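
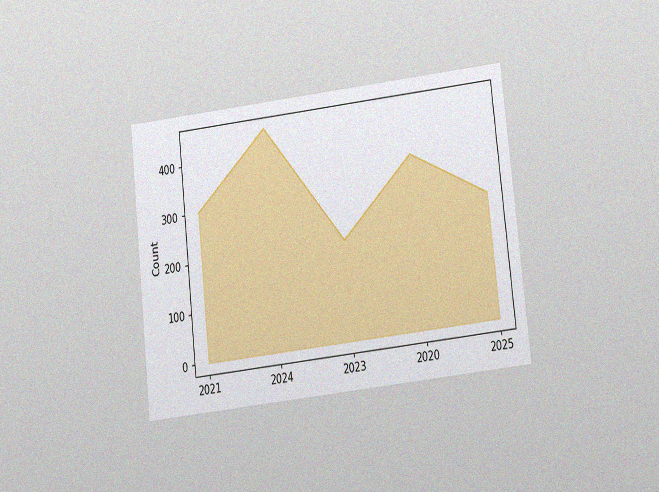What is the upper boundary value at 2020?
350

The chart is tilted about 6° counter-clockwise and viewed at a slight angle, with some photo noise. At 2020 the upper boundary is at 350.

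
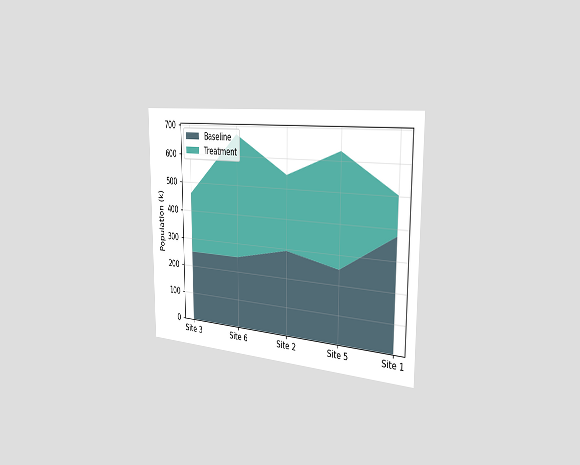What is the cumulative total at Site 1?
504k

The chart is viewed slightly from the right. The stacked total at Site 1 reaches 504k.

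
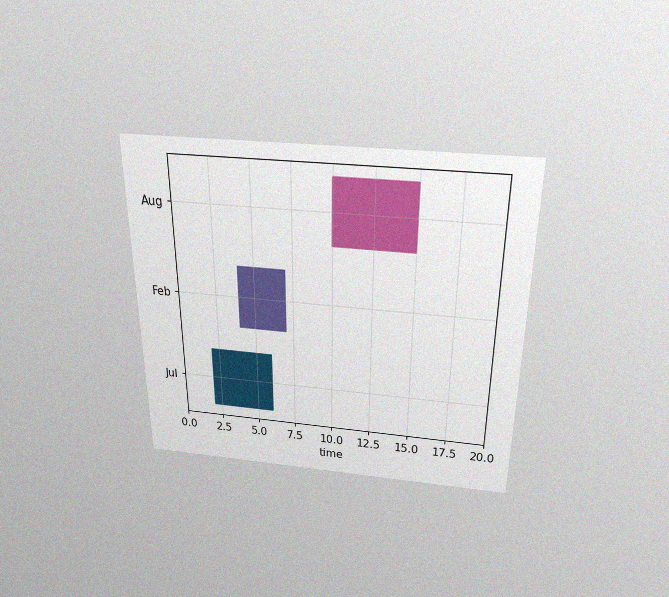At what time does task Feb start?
The chart is viewed slightly from above, with some photo noise. The Feb bar begins at t=4.

4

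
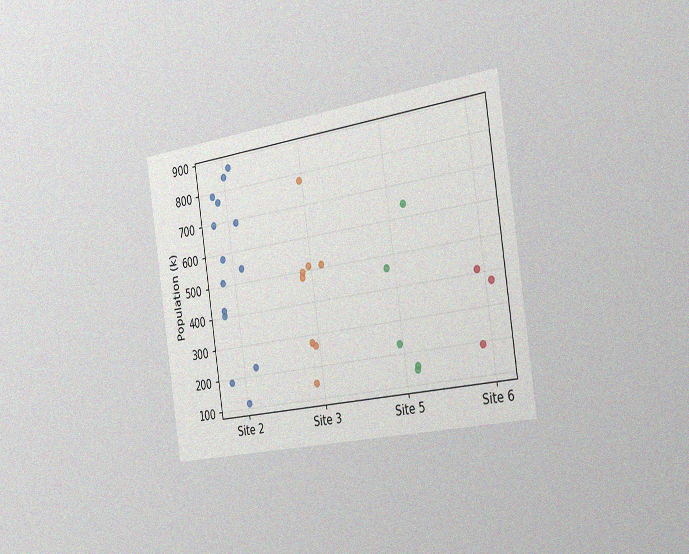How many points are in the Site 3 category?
The chart is tilted about 9° counter-clockwise and viewed slightly from the right, with some photo noise. Counting the markers in the Site 3 column gives 8.

8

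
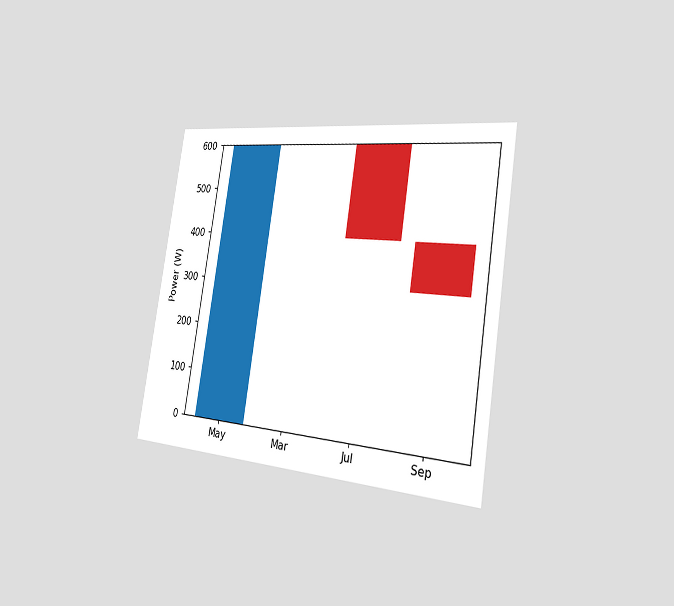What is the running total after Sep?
The chart is tilted about 9° clockwise and viewed slightly from the right. After Sep the running total reaches 300W.

300W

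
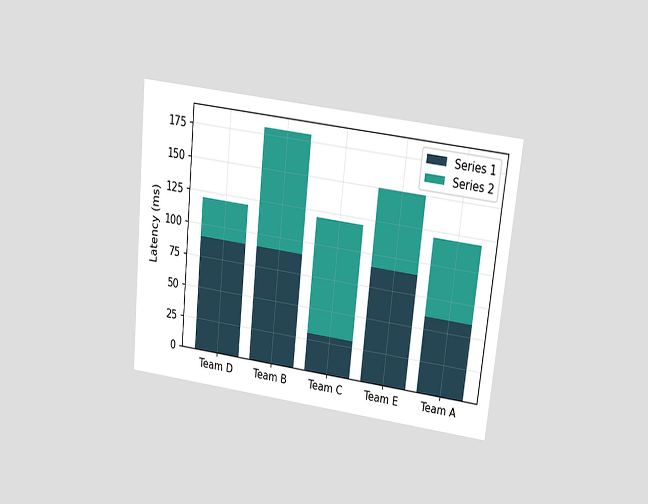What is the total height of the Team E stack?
The chart is tilted about 6° clockwise and viewed slightly from above. The Team E stack's top reaches 150ms on the y-axis.

150ms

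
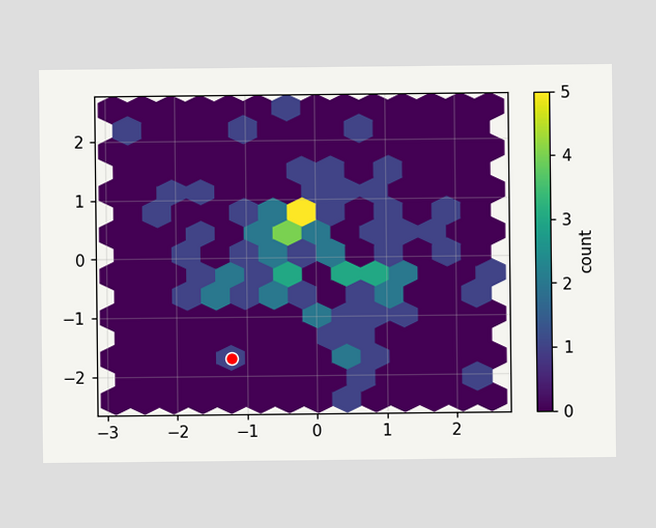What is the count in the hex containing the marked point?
1

The marked hex reads 1 on the colorbar.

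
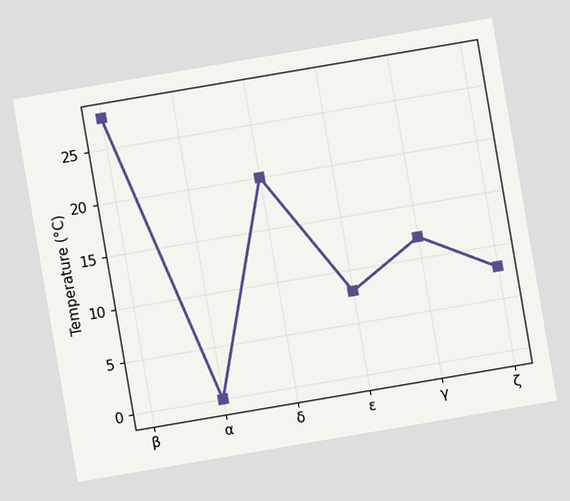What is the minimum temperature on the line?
0°C

The chart is tilted about 10° counter-clockwise. The lowest point is at α, and reading across to the y-axis gives 0°C.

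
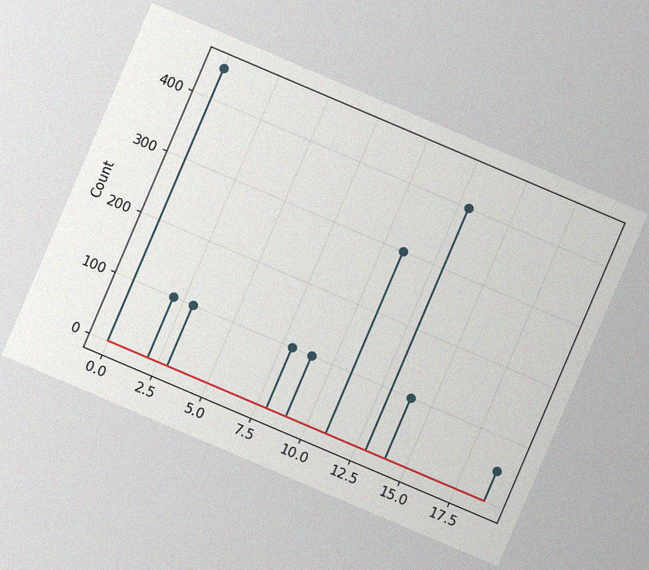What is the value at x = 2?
100

The chart is tilted about 23° clockwise, with some photo noise. The stem at x=2 reaches 100.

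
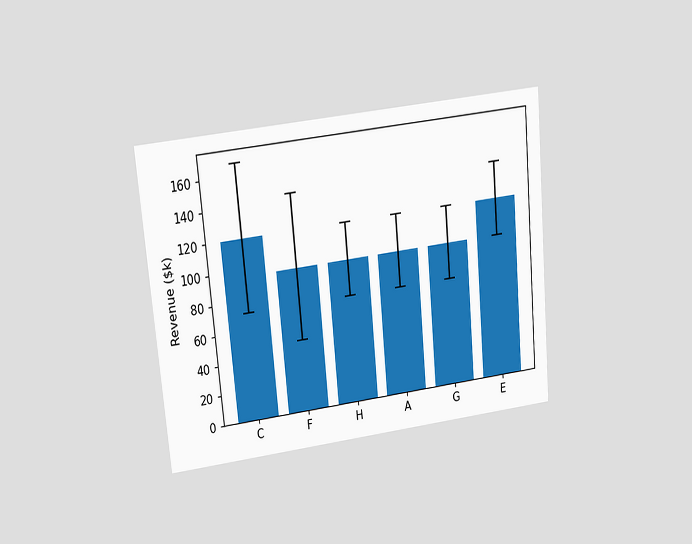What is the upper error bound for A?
The chart is tilted about 5° counter-clockwise and viewed slightly from above. The A bar's upper whisker reaches $120k.

$120k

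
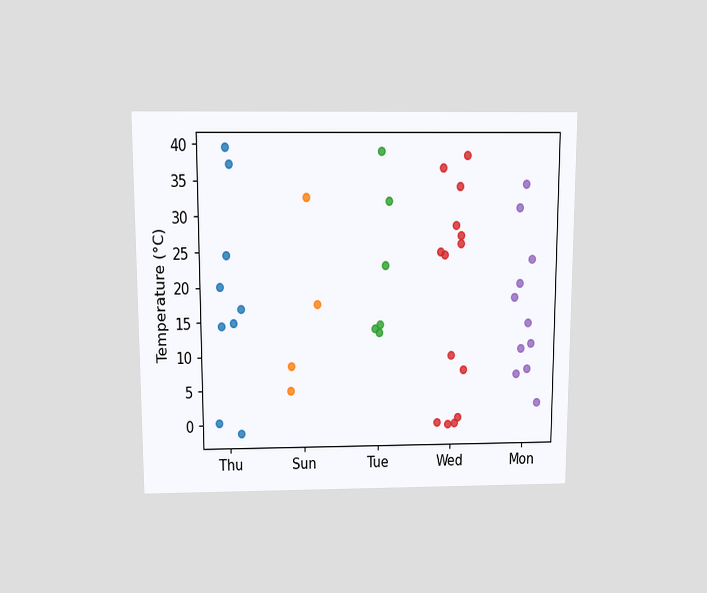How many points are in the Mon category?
The chart is viewed slightly from above. Counting the markers in the Mon column gives 11.

11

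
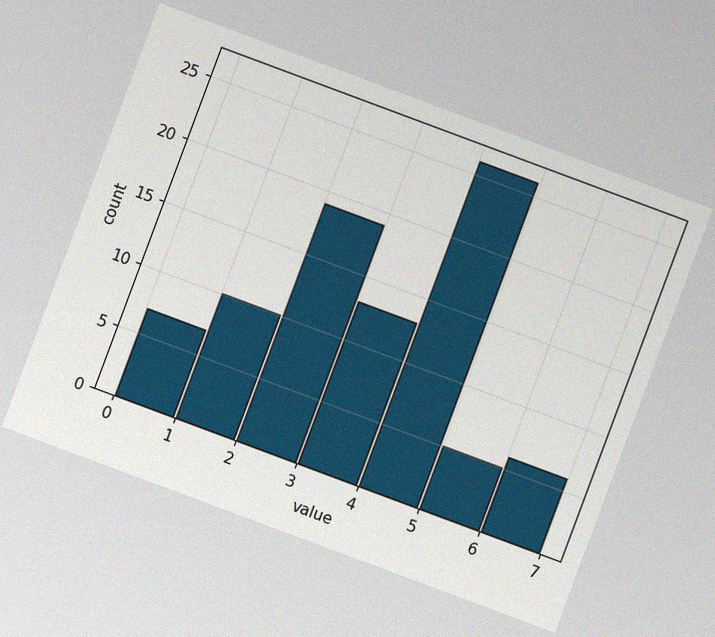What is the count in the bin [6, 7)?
6

The chart is tilted about 20° clockwise, with some photo noise. The [6, 7) bin has height 6.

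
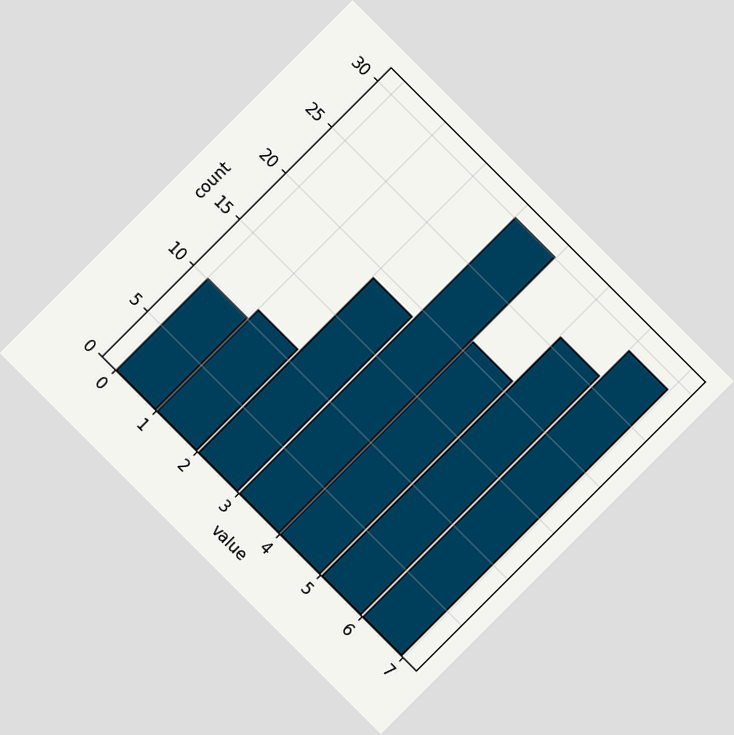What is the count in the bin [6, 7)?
The chart is tilted about 45° clockwise. The [6, 7) bin has height 29.

29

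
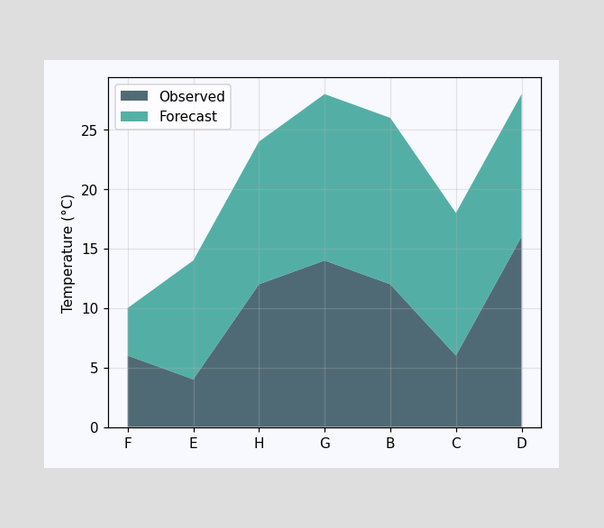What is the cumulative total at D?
The stacked total at D reaches 28°C.

28°C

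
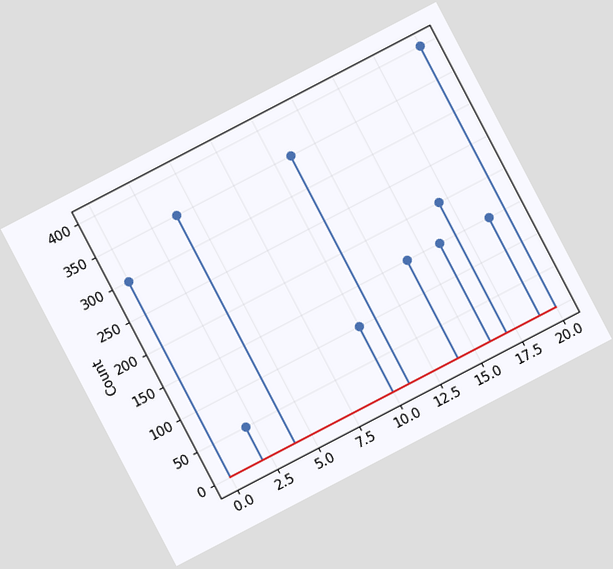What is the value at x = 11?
350

The chart is tilted about 28° counter-clockwise. The stem at x=11 reaches 350.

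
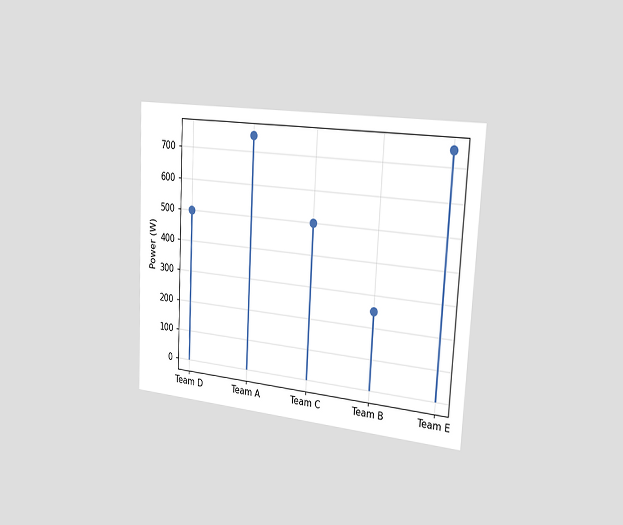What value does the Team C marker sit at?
500W

The chart is tilted about 3° clockwise and viewed slightly from the right. The Team C marker sits at 500W.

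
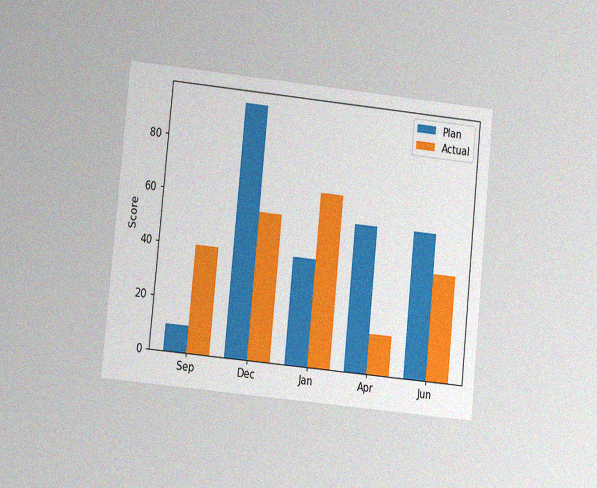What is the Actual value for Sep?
40

The chart is tilted about 6° clockwise and viewed at a slight angle, with some photo noise. The Actual bar at Sep reaches 40 on the y-axis.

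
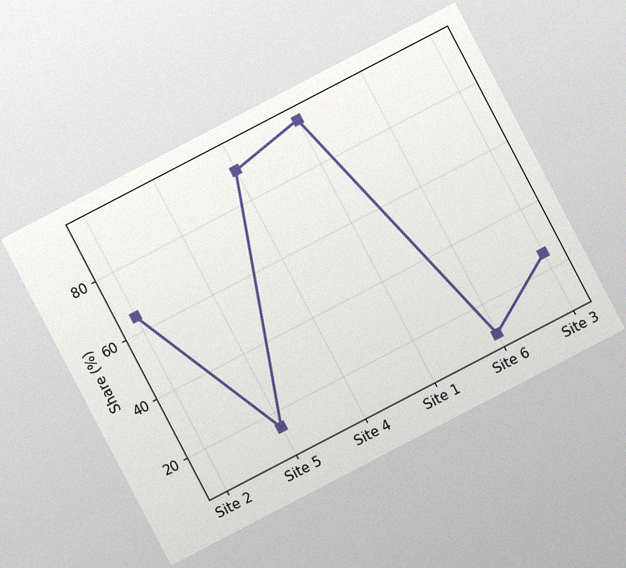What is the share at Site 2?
The chart is tilted about 28° counter-clockwise, with some photo noise. At Site 2, the line is at 65%.

65%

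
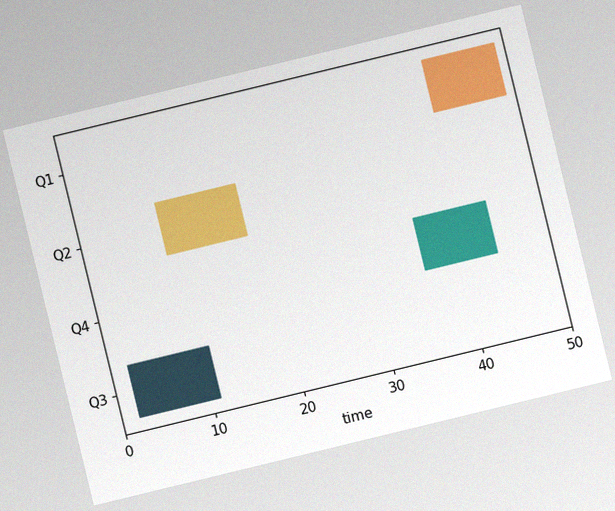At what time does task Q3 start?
2

The chart is tilted about 14° counter-clockwise, with some photo noise. The Q3 bar begins at t=2.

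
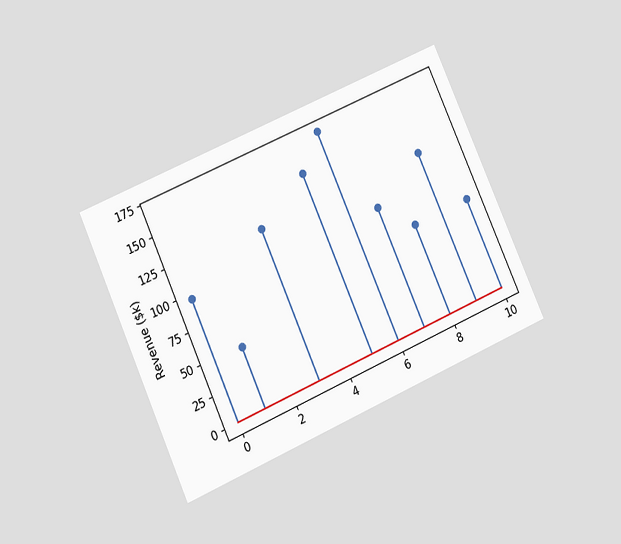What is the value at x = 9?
The chart is tilted about 24° counter-clockwise and viewed at a slight angle. The stem at x=9 reaches $120k.

$120k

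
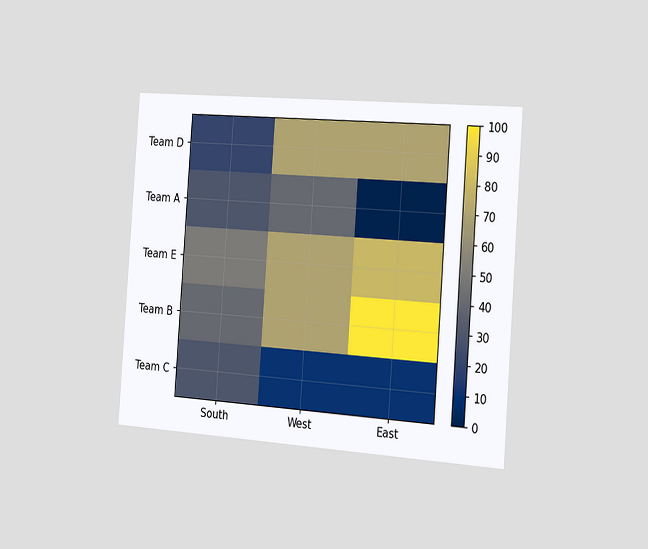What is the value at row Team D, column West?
70

The chart is tilted about 4° clockwise and viewed slightly from the right. Matching cell (Team D, West) against the colorbar gives 70.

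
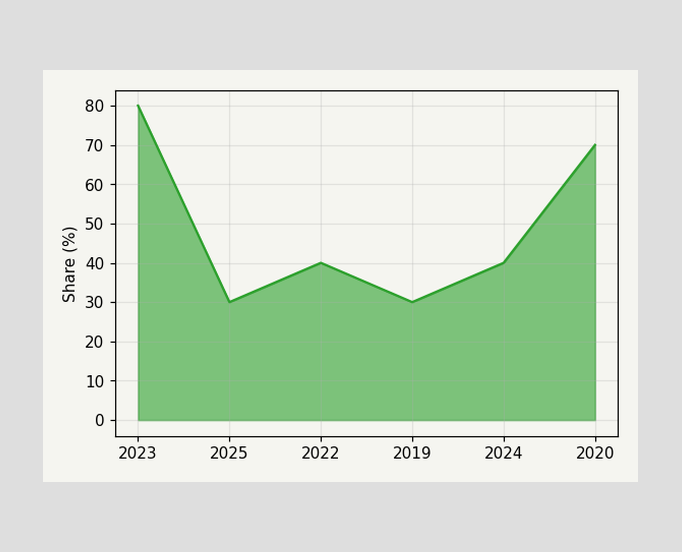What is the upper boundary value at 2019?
30%

At 2019 the upper boundary is at 30%.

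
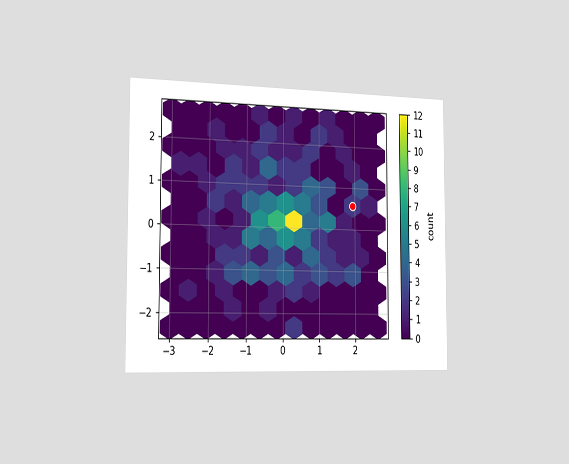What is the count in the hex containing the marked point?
2

The chart is viewed slightly from the left. The marked hex reads 2 on the colorbar.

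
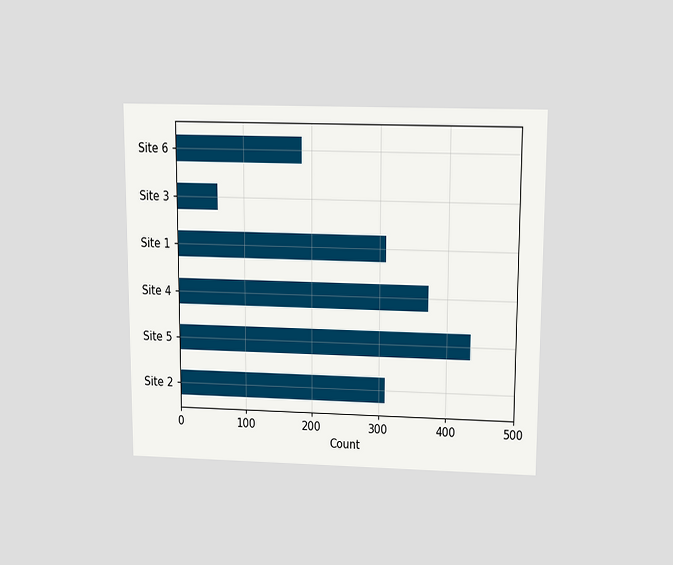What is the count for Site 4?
372

The chart is viewed slightly from above. Reading along the chart's x-axis, the Site 4 bar reaches 372.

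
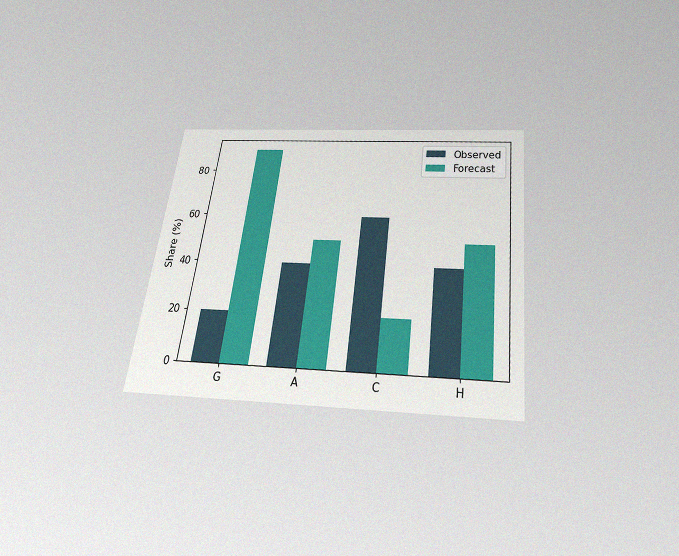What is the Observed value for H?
40%

The chart is tilted about 7° clockwise and viewed slightly from below, with some photo noise. The Observed bar at H reaches 40% on the y-axis.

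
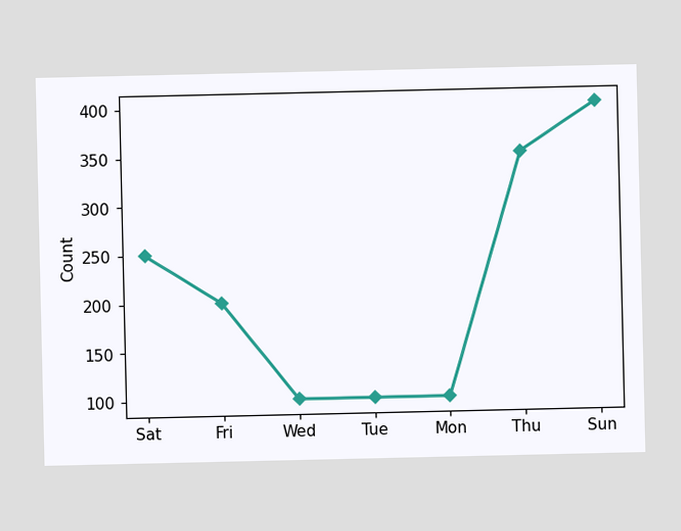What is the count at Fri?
200

At Fri, the line is at 200.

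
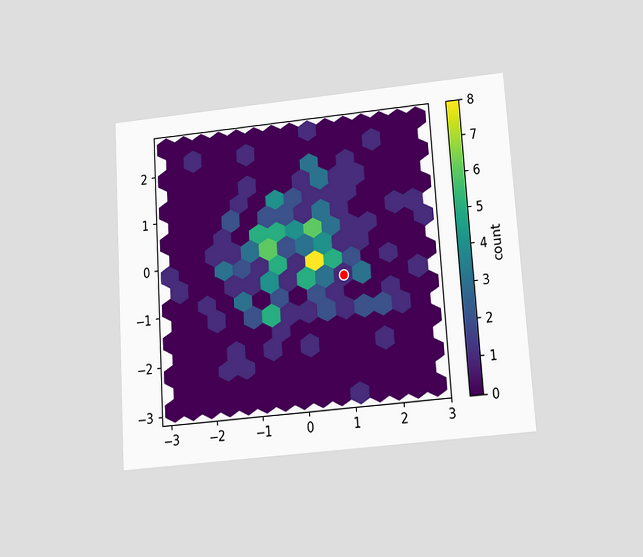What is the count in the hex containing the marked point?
The chart is tilted about 4° counter-clockwise and viewed slightly from below. The marked hex reads 1 on the colorbar.

1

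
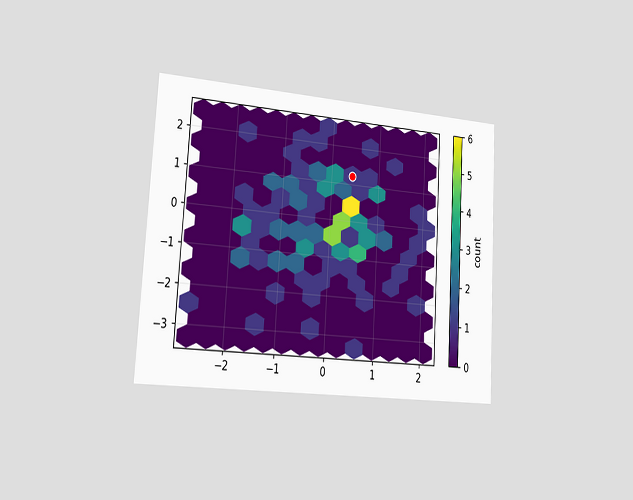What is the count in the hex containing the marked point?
1

The chart is tilted about 3° clockwise and viewed slightly from the left. The marked hex reads 1 on the colorbar.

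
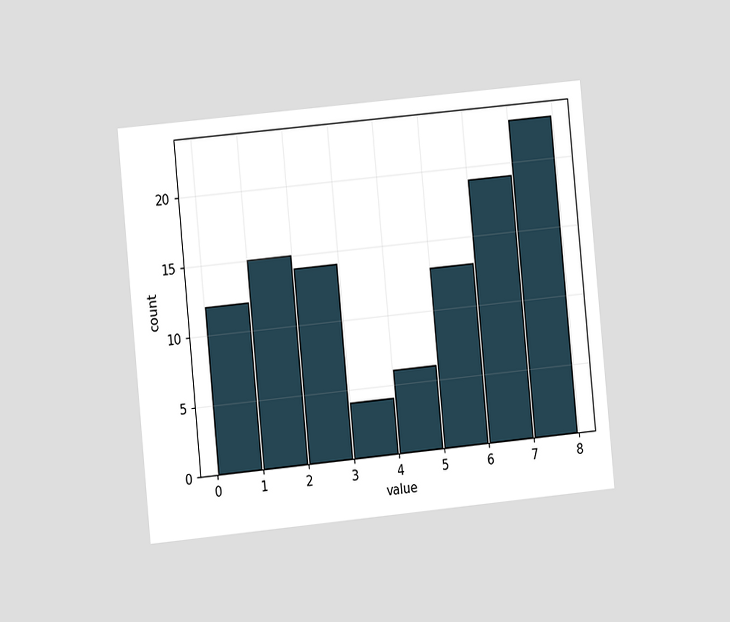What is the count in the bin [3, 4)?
The chart is tilted about 6° counter-clockwise and viewed slightly from the left. The [3, 4) bin has height 4.

4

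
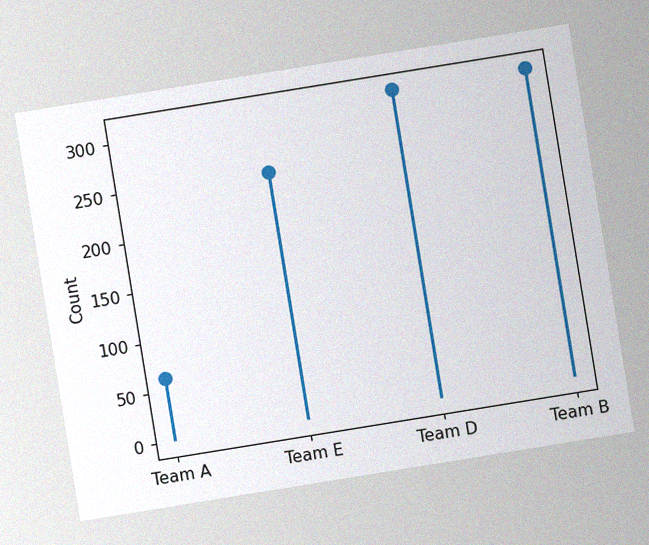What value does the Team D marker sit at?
The chart is tilted about 9° counter-clockwise, with some photo noise. The Team D marker sits at 310.

310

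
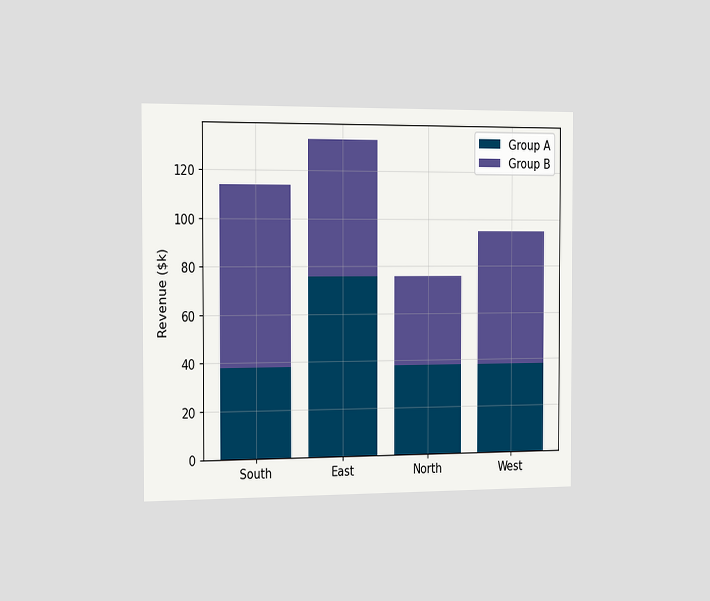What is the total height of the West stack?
$95k

The chart is viewed slightly from the left. The West stack's top reaches $95k on the y-axis.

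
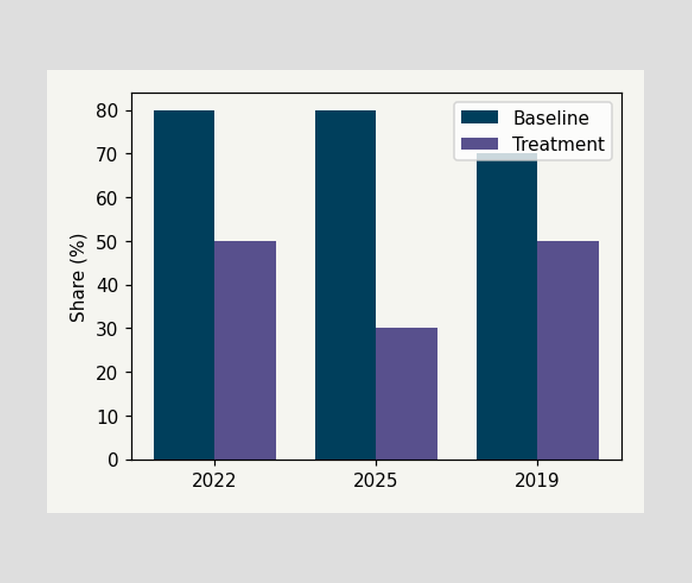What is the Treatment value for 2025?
30%

The Treatment bar at 2025 reaches 30% on the y-axis.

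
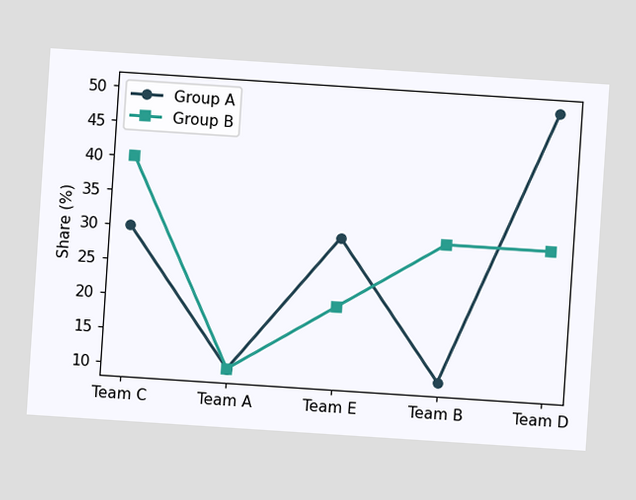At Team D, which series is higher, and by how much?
Group A, by 20%

The chart is tilted about 4° clockwise. At Team D, Group A sits above the other line by 20%.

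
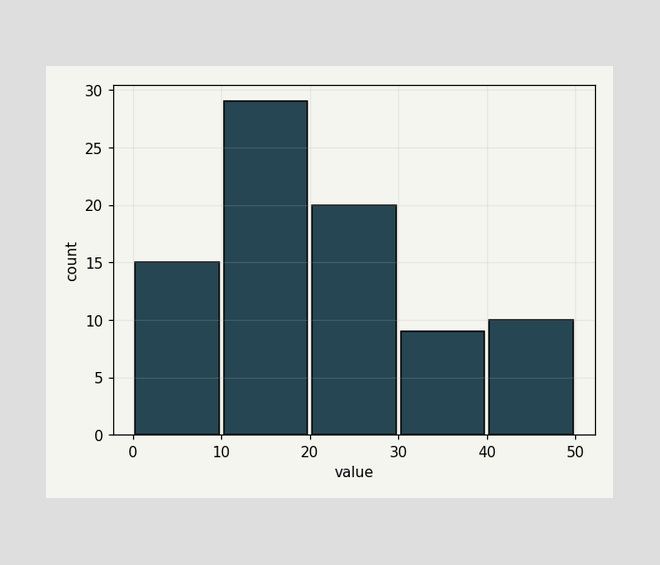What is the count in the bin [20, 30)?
20

The [20, 30) bin has height 20.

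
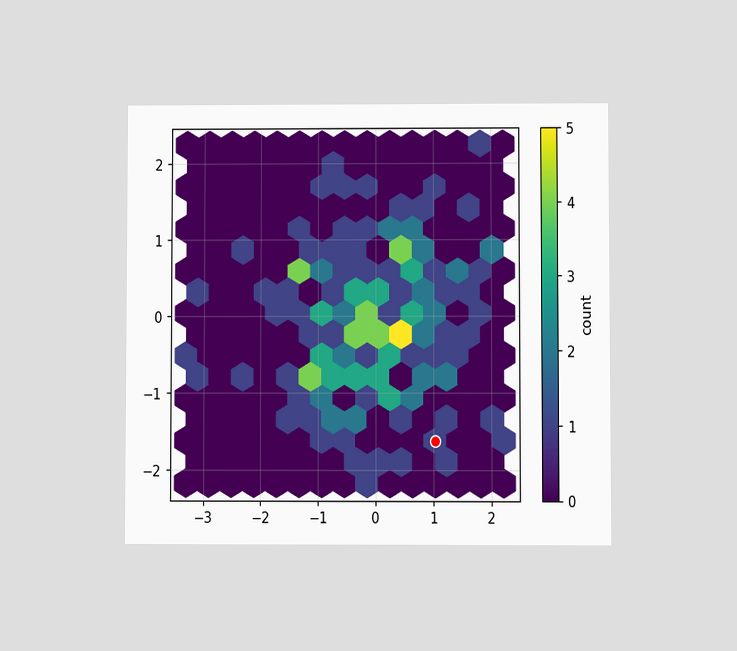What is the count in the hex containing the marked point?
1

The chart is viewed at a slight angle. The marked hex reads 1 on the colorbar.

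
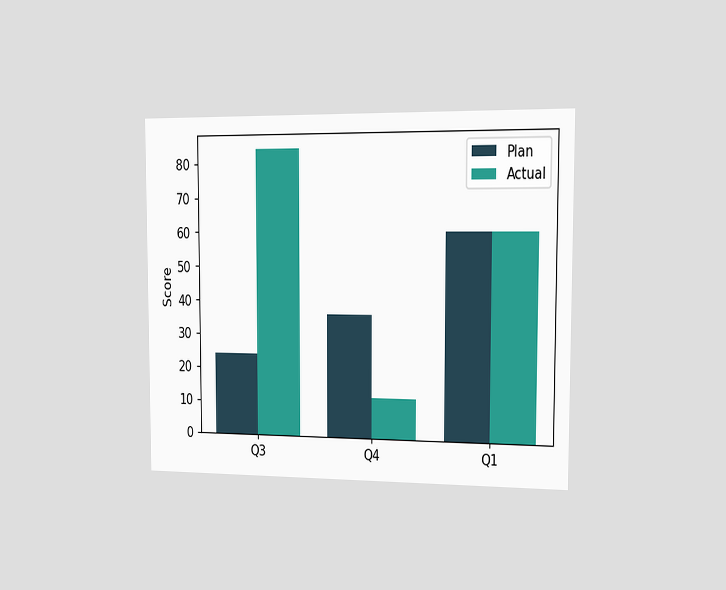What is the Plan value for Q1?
60

The chart is viewed slightly from the right. The Plan bar at Q1 reaches 60 on the y-axis.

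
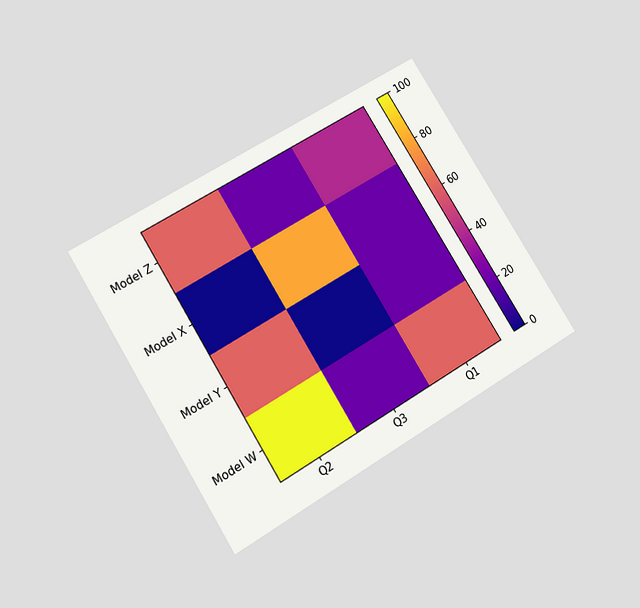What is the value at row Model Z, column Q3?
The chart is tilted about 31° counter-clockwise and viewed slightly from below. Matching cell (Model Z, Q3) against the colorbar gives 20.

20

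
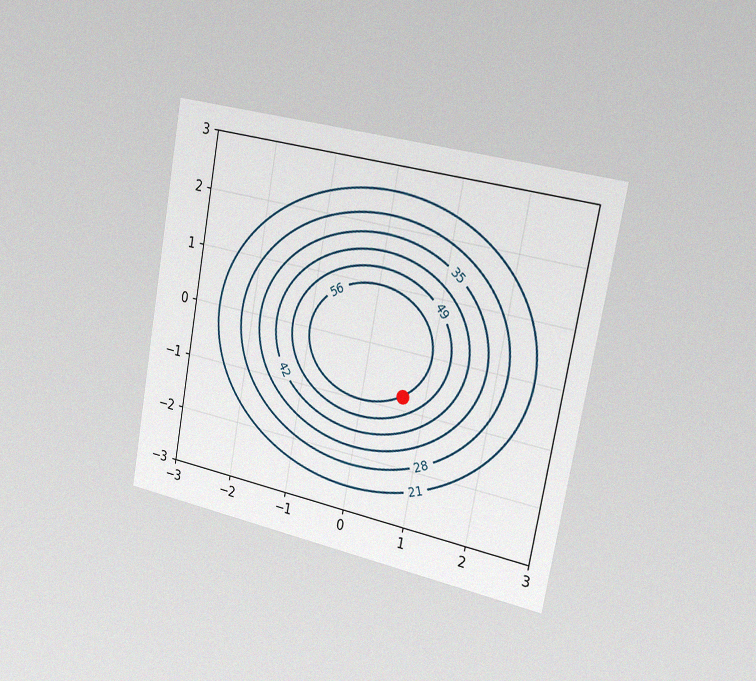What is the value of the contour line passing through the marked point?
The chart is tilted about 10° clockwise and viewed slightly from the right, with some photo noise. The marked point sits on the contour labelled 56.

56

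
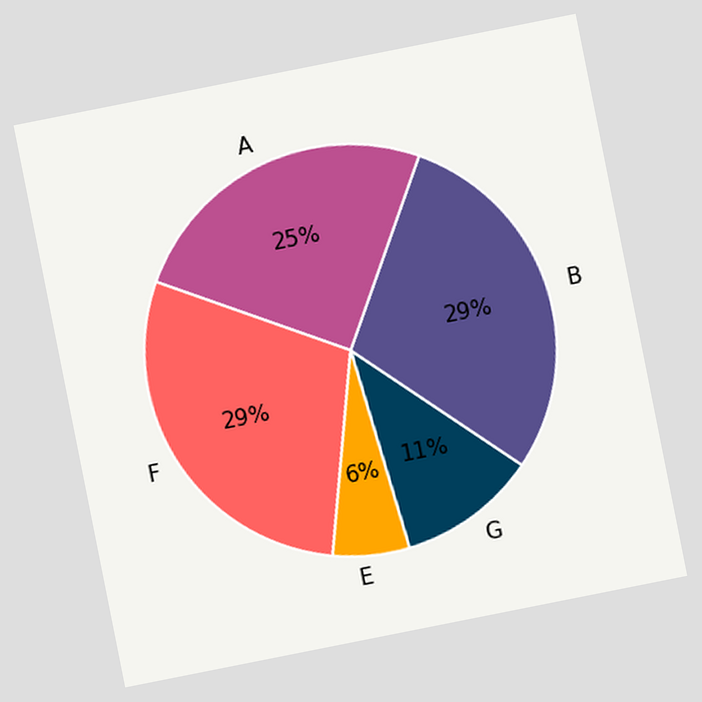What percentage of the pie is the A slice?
The chart is tilted about 11° counter-clockwise. The A slice takes up 25% of the pie.

25%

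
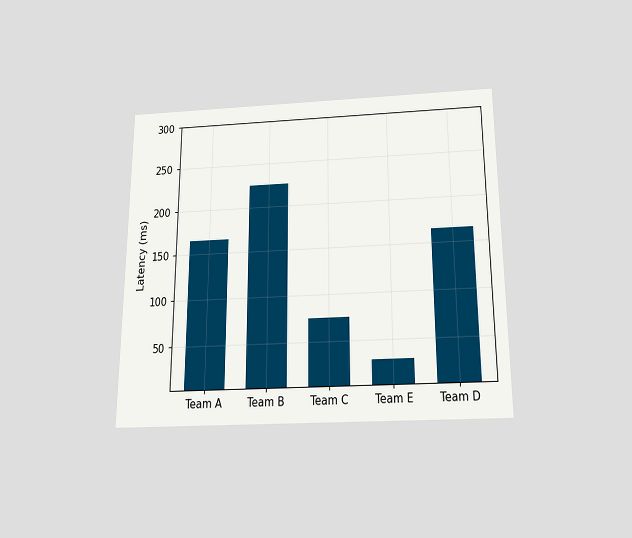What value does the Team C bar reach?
The chart is viewed slightly from below. Reading along the chart's y-axis, the Team C bar reaches 75ms.

75ms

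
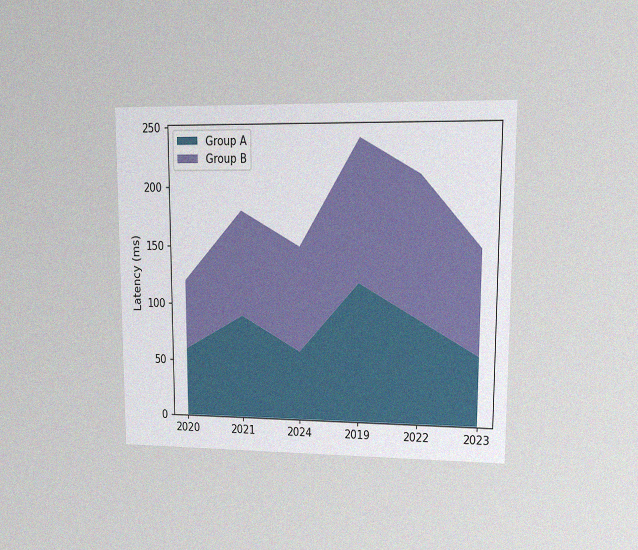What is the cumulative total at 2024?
The chart is viewed at a slight angle, with some photo noise. The stacked total at 2024 reaches 150ms.

150ms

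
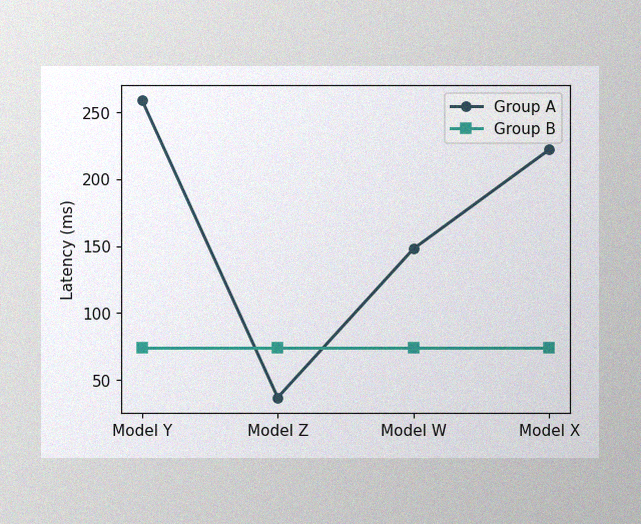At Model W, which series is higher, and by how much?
Group A, by 74ms

The image has some photo noise and uneven lighting. At Model W, Group A sits above the other line by 74ms.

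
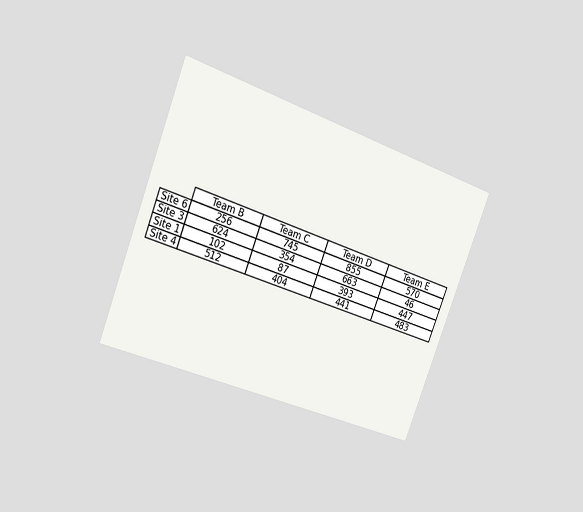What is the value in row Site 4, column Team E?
The chart is tilted about 21° clockwise and viewed slightly from the left. The (Site 4, Team E) cell reads 483.

483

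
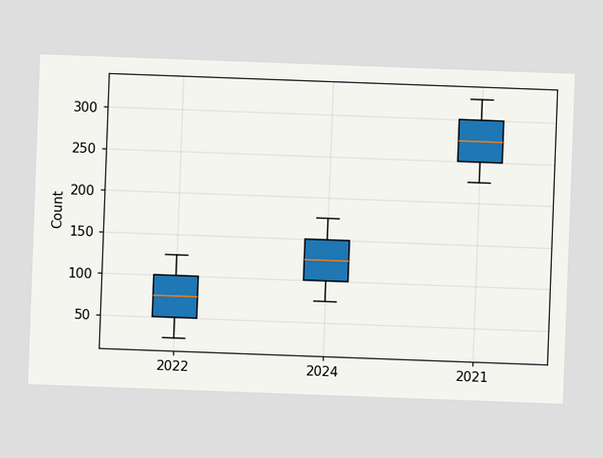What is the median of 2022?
75

The chart is tilted about 2° clockwise. The median line in the 2022 box sits at 75.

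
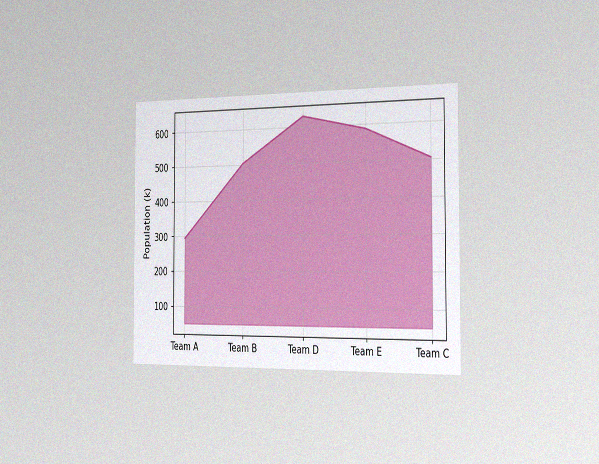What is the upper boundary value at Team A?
The chart is viewed slightly from the right, with some photo noise. At Team A the upper boundary is at 294k.

294k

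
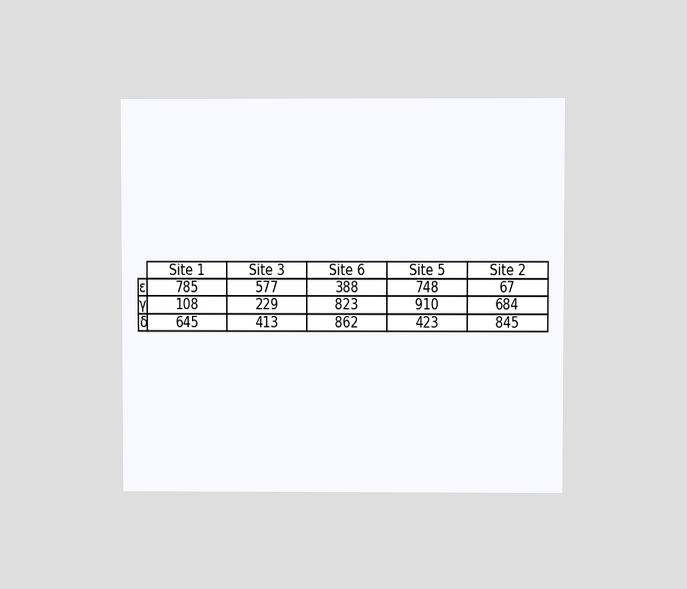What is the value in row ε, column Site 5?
748

The chart is viewed at a slight angle. The (ε, Site 5) cell reads 748.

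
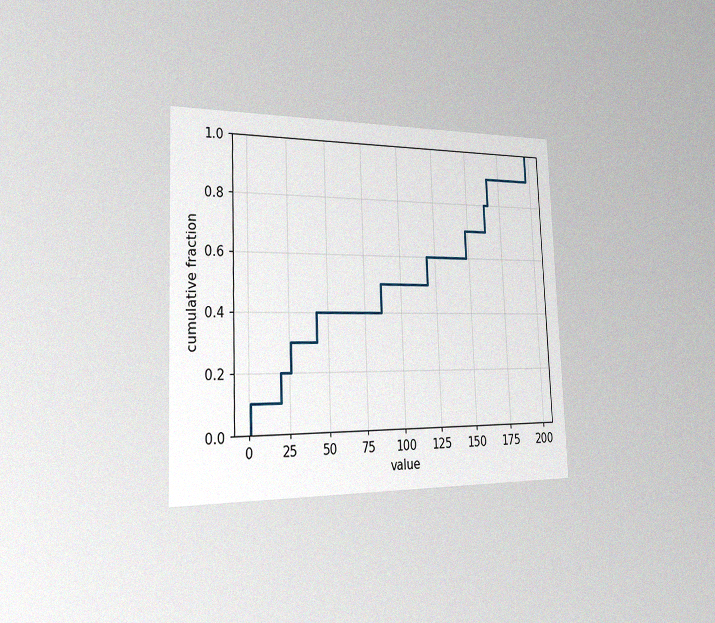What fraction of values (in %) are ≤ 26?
30%

The chart is tilted about 2° counter-clockwise and viewed slightly from the left, with some photo noise. At x=26 the ECDF step is at 30%.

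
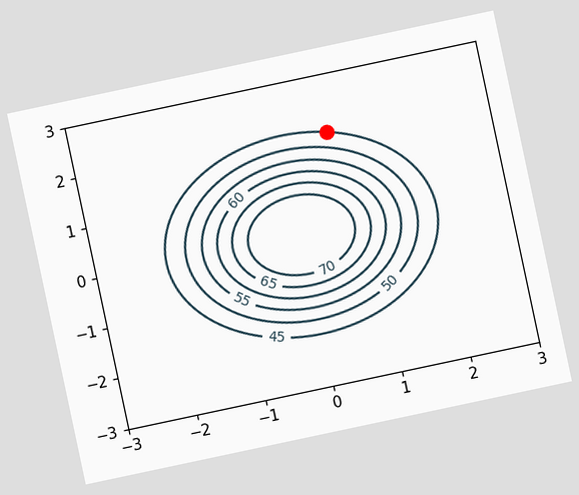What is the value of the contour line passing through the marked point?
The chart is tilted about 12° counter-clockwise. The marked point sits on the contour labelled 45.

45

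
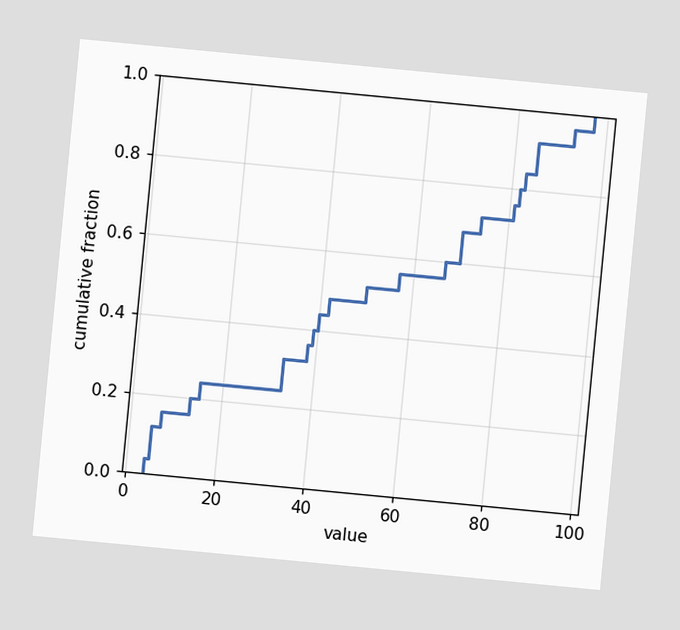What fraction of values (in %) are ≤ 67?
The chart is tilted about 5° clockwise. At x=67 the ECDF step is at 60%.

60%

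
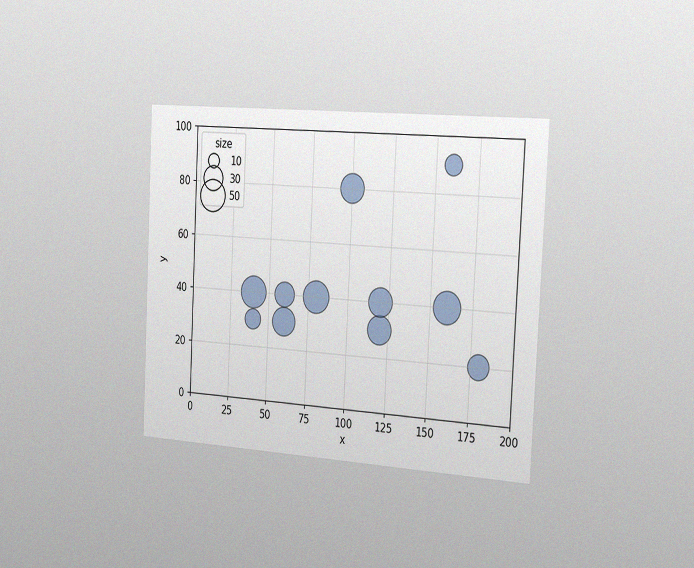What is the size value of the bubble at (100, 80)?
40

The chart is tilted about 3° clockwise and viewed slightly from the right, with some photo noise. Matching the bubble at (100, 80) against the size legend gives 40.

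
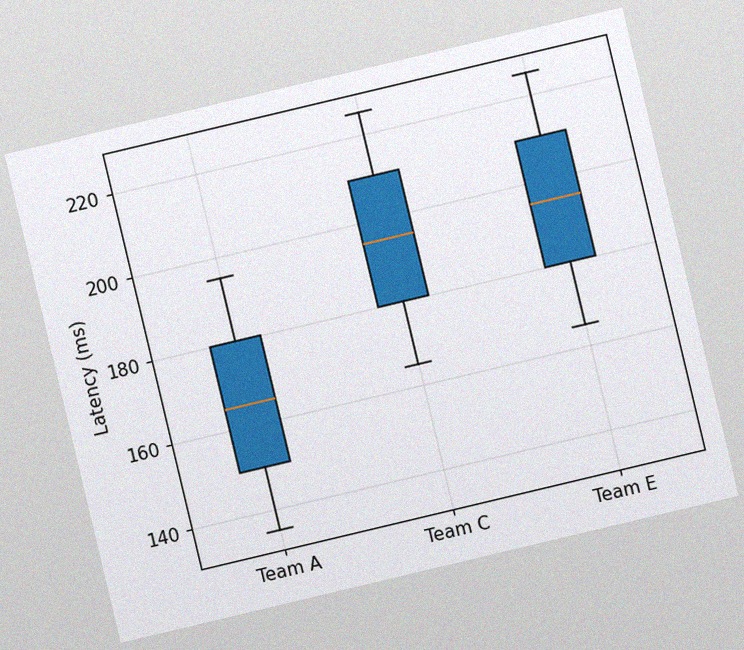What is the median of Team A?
165ms

The chart is tilted about 13° counter-clockwise, with some photo noise. The median line in the Team A box sits at 165ms.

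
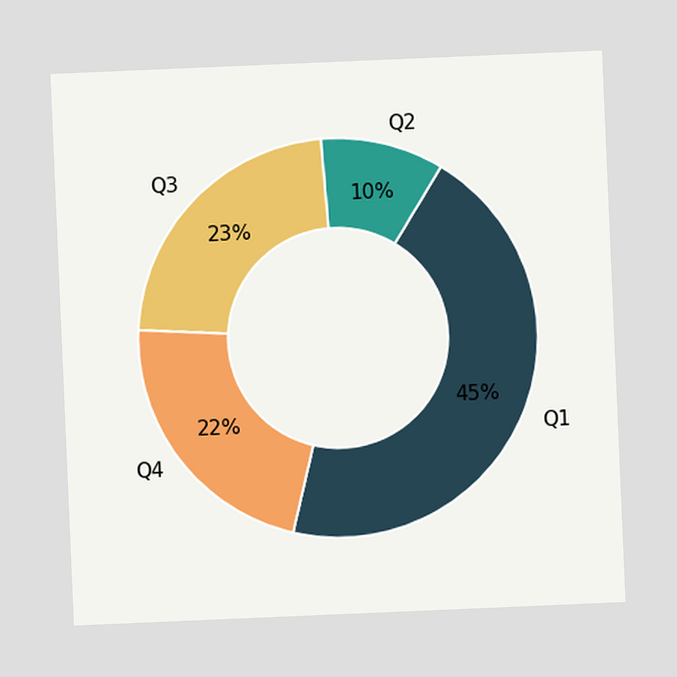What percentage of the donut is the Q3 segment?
23%

The chart is tilted about 2° counter-clockwise. The Q3 segment takes up 23% of the ring.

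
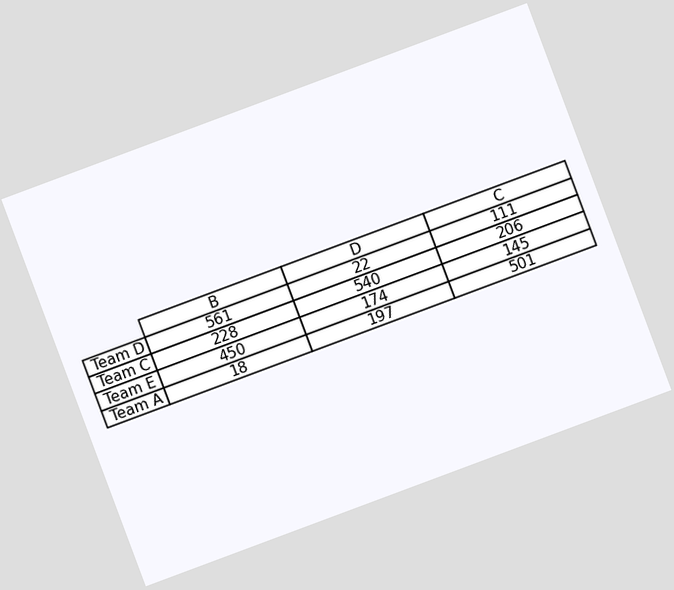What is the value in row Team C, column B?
228

The chart is tilted about 20° counter-clockwise. The (Team C, B) cell reads 228.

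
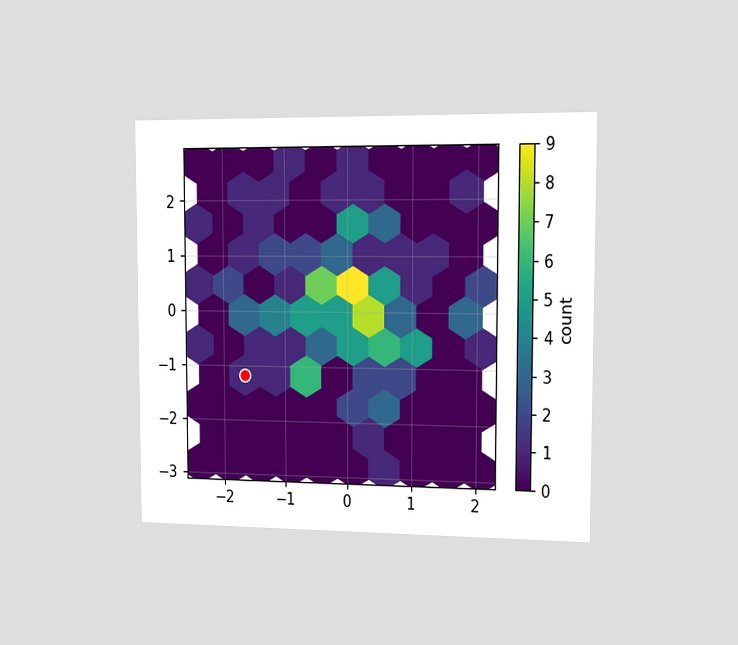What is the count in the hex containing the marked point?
The chart is viewed slightly from the right. The marked hex reads 1 on the colorbar.

1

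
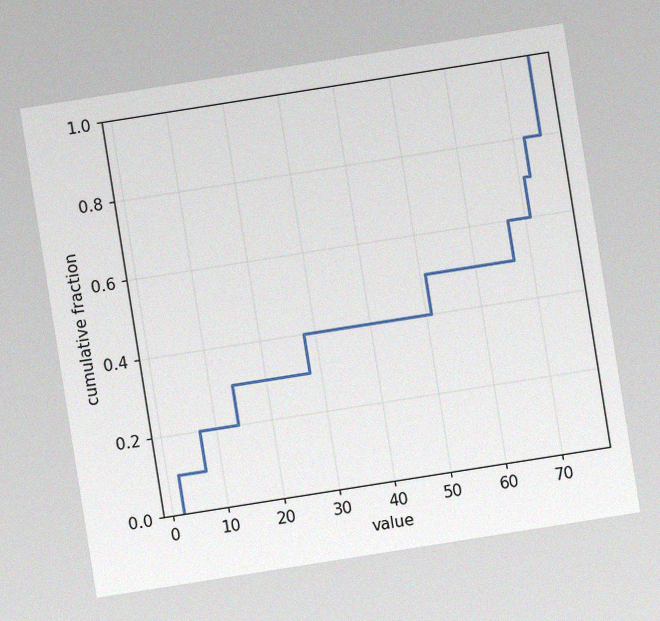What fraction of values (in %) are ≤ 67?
60%

The chart is tilted about 9° counter-clockwise, with some photo noise. At x=67 the ECDF step is at 60%.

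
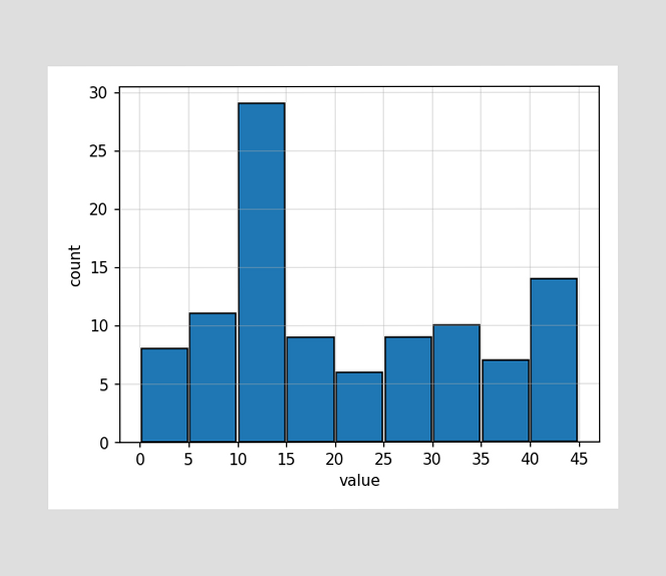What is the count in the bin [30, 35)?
The [30, 35) bin has height 10.

10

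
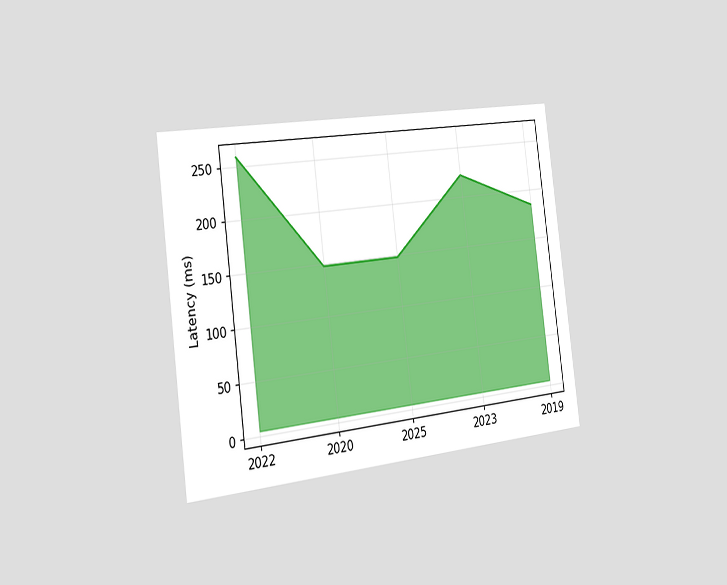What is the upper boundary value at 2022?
The chart is tilted about 7° counter-clockwise and viewed slightly from the left. At 2022 the upper boundary is at 259ms.

259ms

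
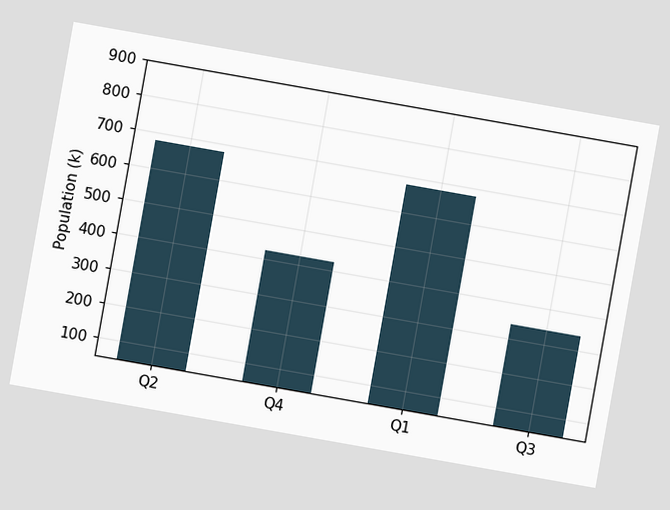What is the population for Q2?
The chart is tilted about 10° clockwise. Reading along the chart's y-axis, the Q2 bar reaches 680k.

680k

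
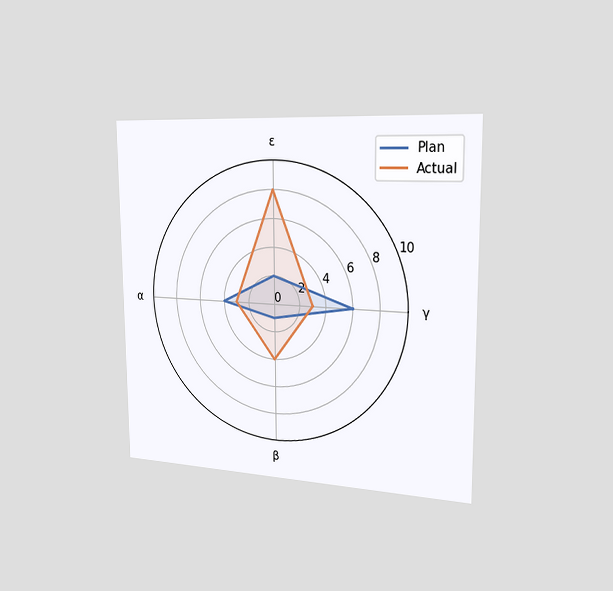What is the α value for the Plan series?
The chart is viewed slightly from the right. On the α axis, Plan reaches 4.

4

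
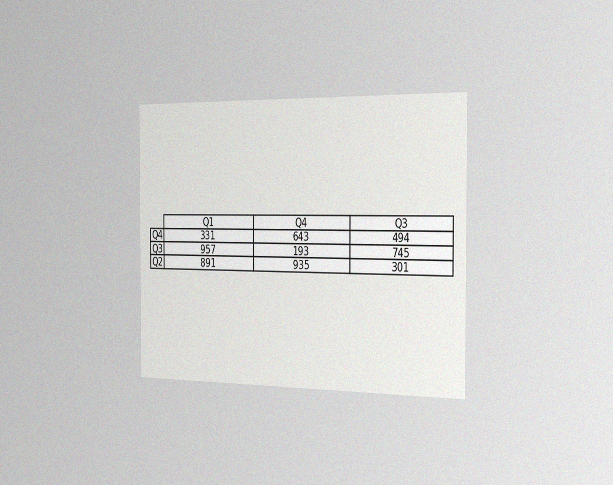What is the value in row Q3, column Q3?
745

The chart is viewed slightly from the right, with some photo noise. The (Q3, Q3) cell reads 745.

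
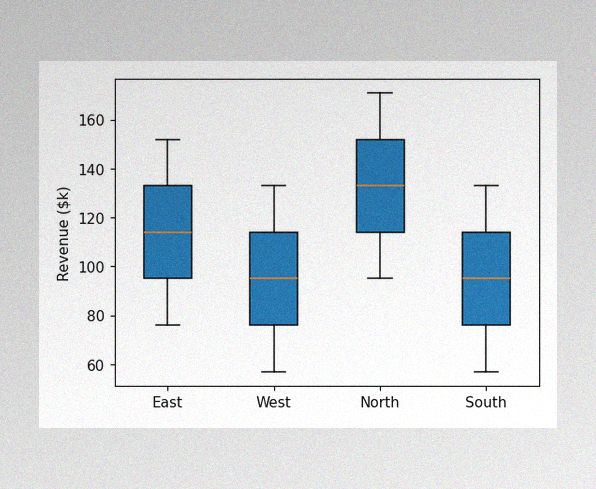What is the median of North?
The image has some photo noise and uneven lighting. The median line in the North box sits at $133k.

$133k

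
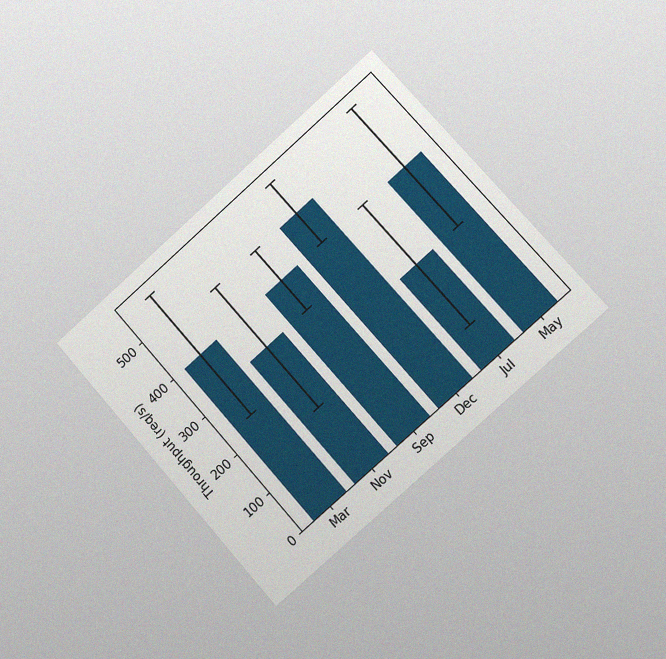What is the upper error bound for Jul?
400req/s

The chart is tilted about 42° counter-clockwise and viewed slightly from the right, with some photo noise. The Jul bar's upper whisker reaches 400req/s.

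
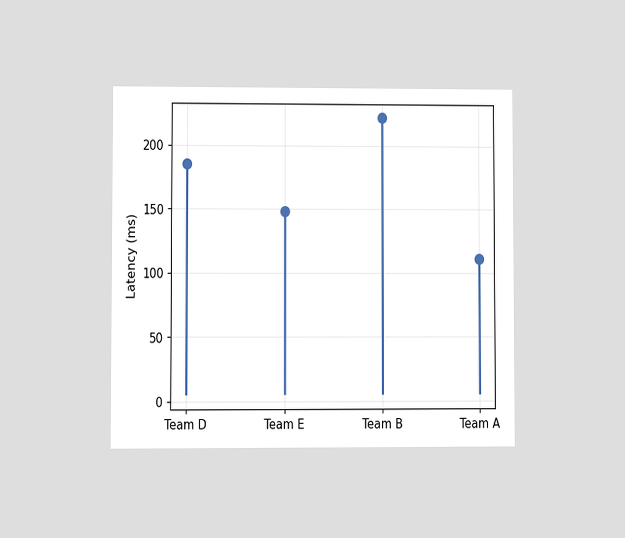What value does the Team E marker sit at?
148ms

The chart is viewed at a slight angle. The Team E marker sits at 148ms.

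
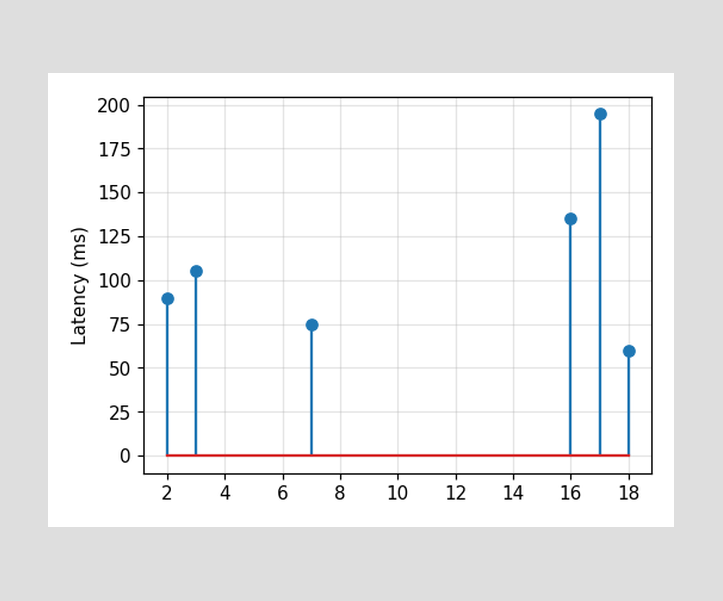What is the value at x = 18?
The stem at x=18 reaches 60ms.

60ms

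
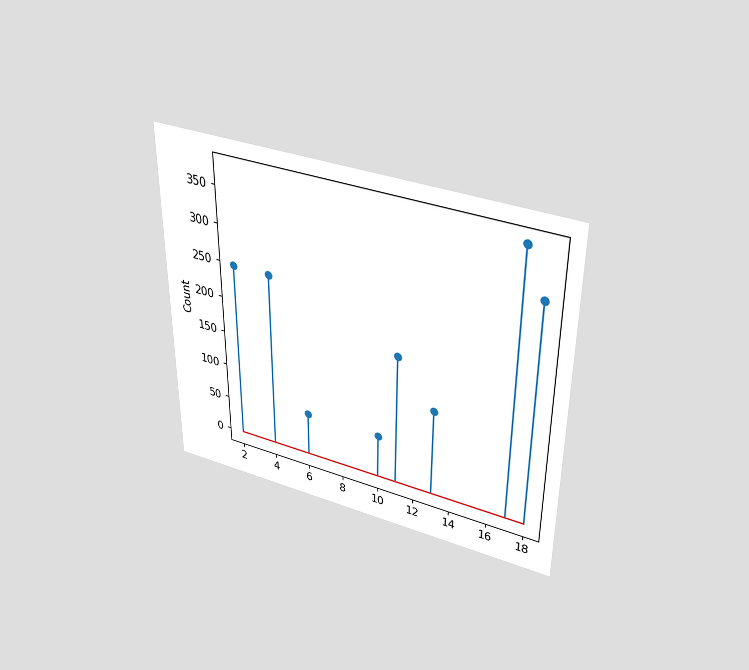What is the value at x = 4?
248

The chart is viewed slightly from above. The stem at x=4 reaches 248.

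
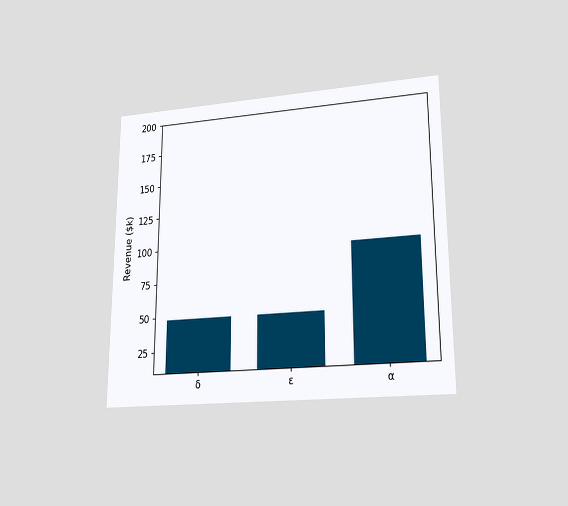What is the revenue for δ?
The chart is viewed at a slight angle. Reading along the chart's y-axis, the δ bar reaches $48k.

$48k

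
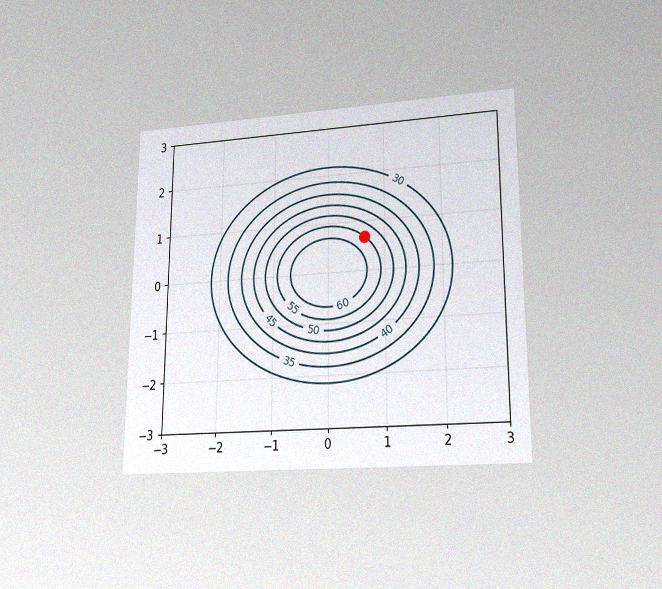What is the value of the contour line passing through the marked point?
55

The chart is viewed at a slight angle, with some photo noise. The marked point sits on the contour labelled 55.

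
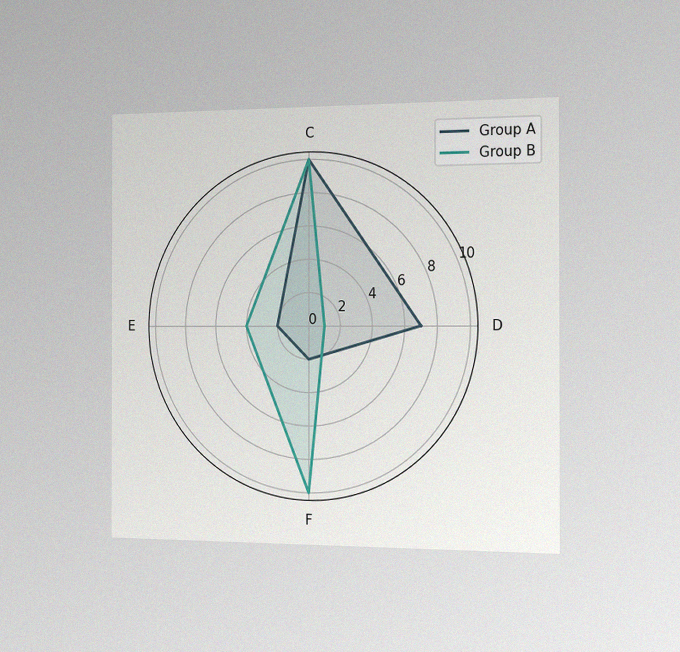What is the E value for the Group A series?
2

The chart is viewed slightly from the right, with some photo noise. On the E axis, Group A reaches 2.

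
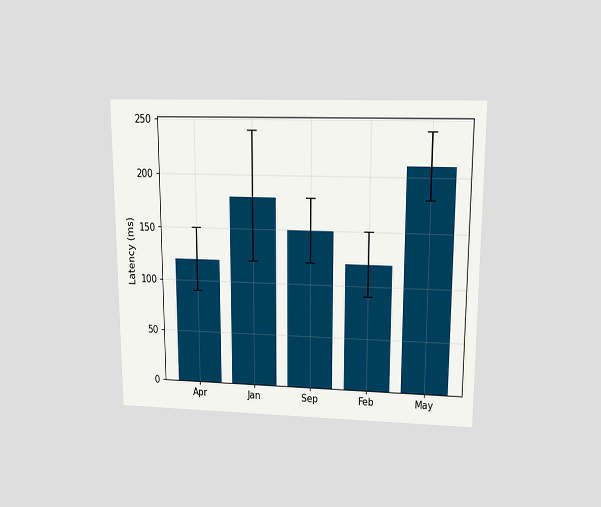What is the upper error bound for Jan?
The chart is viewed at a slight angle. The Jan bar's upper whisker reaches 240ms.

240ms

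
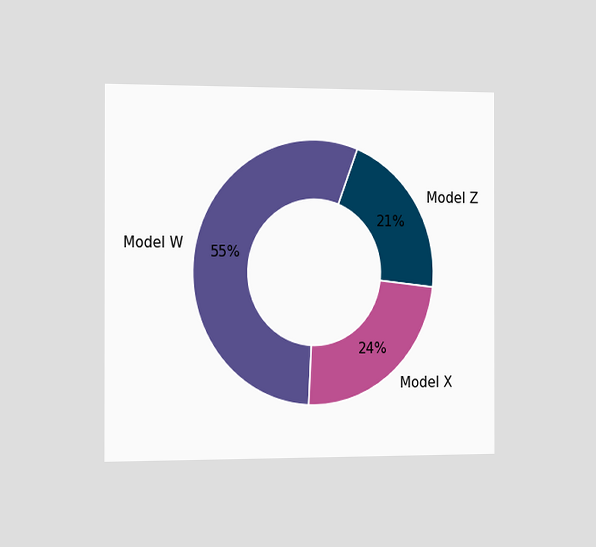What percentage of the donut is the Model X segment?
24%

The chart is viewed slightly from the left. The Model X segment takes up 24% of the ring.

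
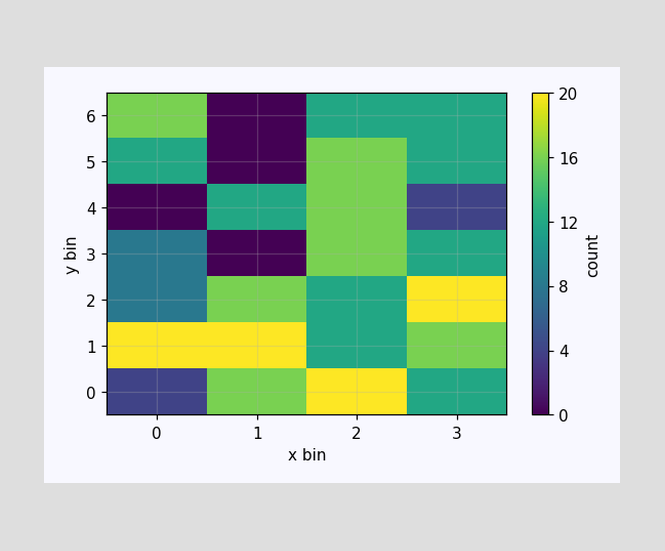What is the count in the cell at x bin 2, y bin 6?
Matching the cell (2, 6) against the colorbar gives 12.

12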